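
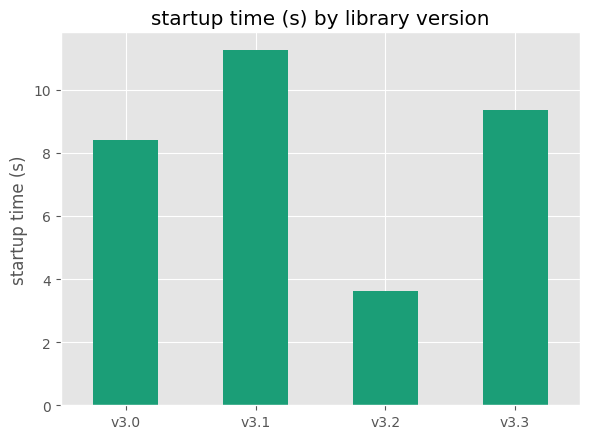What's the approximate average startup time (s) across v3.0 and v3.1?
≈ 10

(8 + 11) / 2 ≈ 10.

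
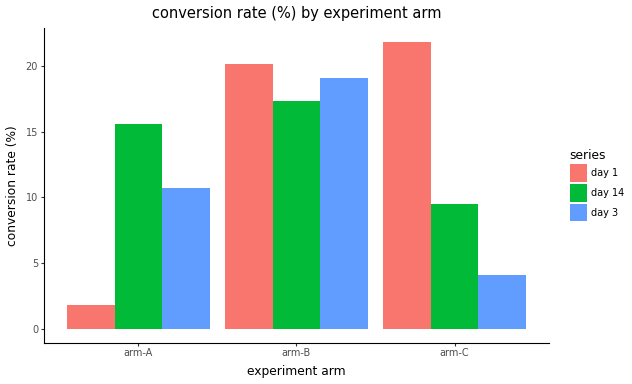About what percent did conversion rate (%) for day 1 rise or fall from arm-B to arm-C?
≈ +10%

arm-B ≈ 20, arm-C ≈ 22; (22 − 20) / 20 ≈ +10%.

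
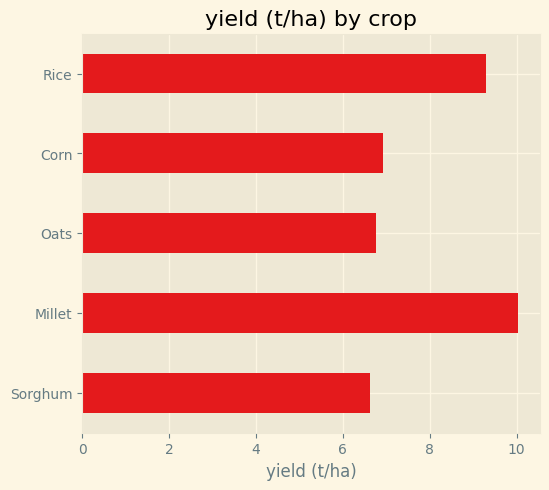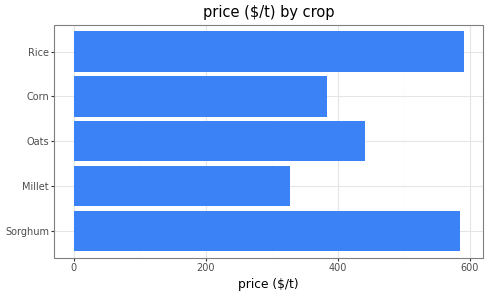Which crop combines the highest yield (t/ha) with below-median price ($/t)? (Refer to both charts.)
Millet

Chart 2 median price ($/t) ≈ 400; below-median crops: Millet, Corn. Among those, Millet has the highest yield (t/ha) (≈ 10).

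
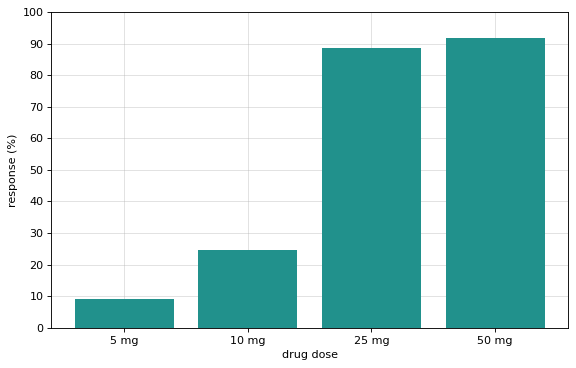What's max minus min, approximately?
≈ 80

Max 50 mg ≈ 90, min 5 mg ≈ 10; range ≈ 80.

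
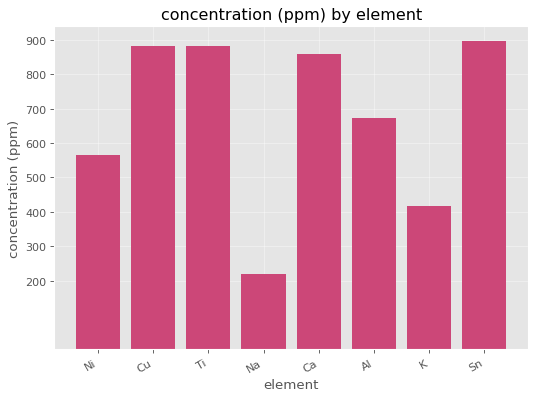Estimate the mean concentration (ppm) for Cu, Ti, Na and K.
(900 + 900 + 200 + 400) / 4 ≈ 600.

≈ 600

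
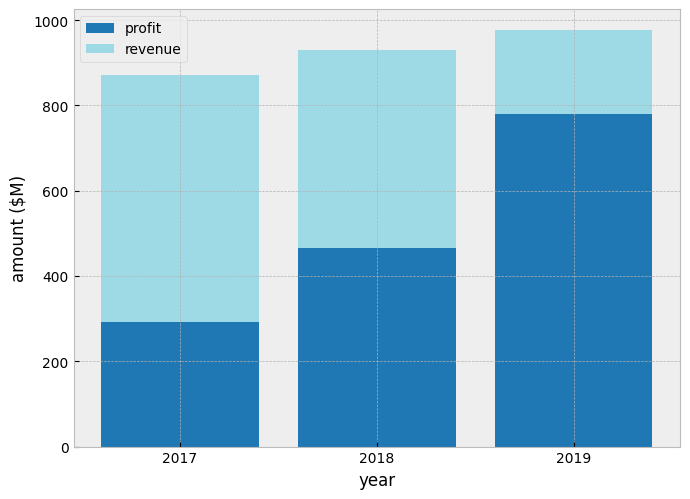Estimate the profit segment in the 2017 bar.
profit top ≈ 300, bottom ≈ 0; segment ≈ 300.

≈ 300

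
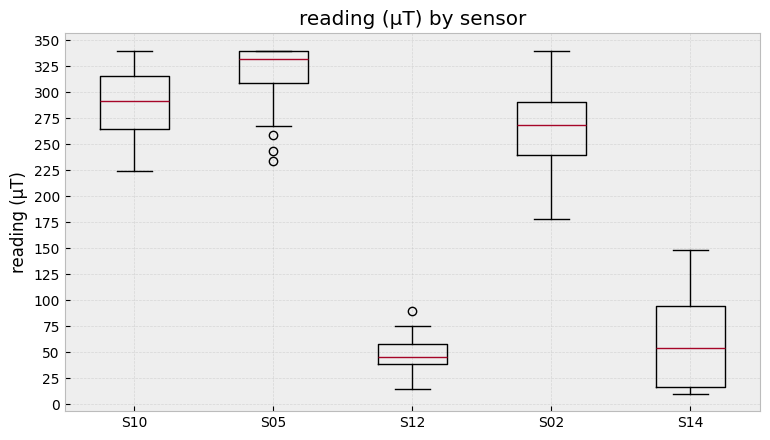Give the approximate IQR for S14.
Q3 ≈ 100, Q1 ≈ 25; IQR ≈ 75.

≈ 75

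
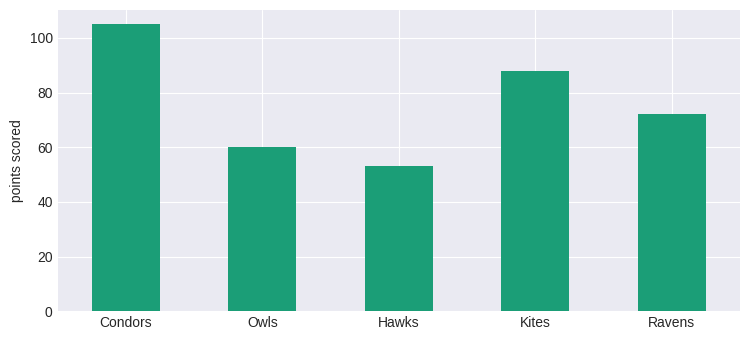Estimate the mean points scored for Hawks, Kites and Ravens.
(50 + 90 + 70) / 3 ≈ 70.

≈ 70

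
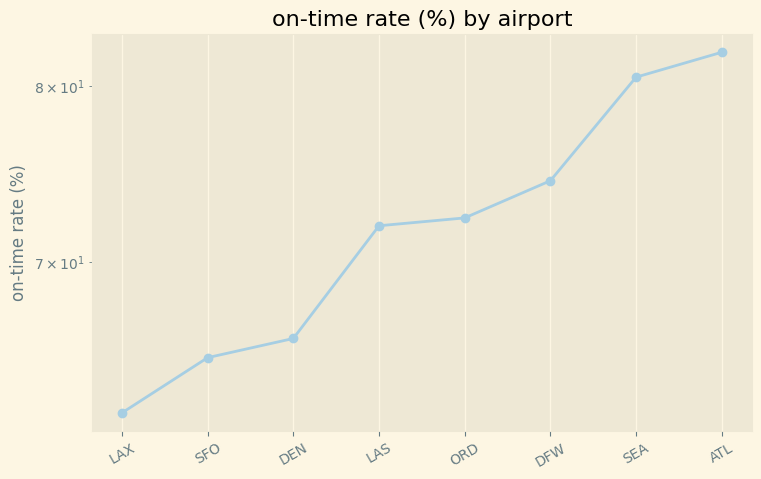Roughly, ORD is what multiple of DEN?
ORD ≈ 72, DEN ≈ 66; 72/66 ≈ 1.09.

≈ 1.09×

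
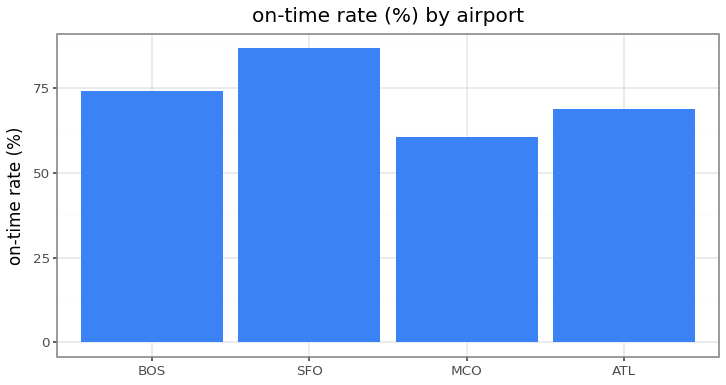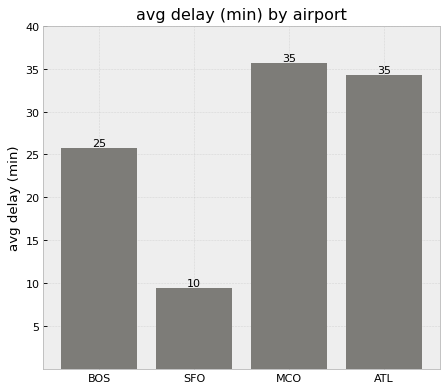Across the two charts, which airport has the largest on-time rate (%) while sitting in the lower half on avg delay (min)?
Chart 2 median avg delay (min) ≈ 30; below-median airports: BOS, SFO. Among those, SFO has the highest on-time rate (%) (≈ 90).

SFO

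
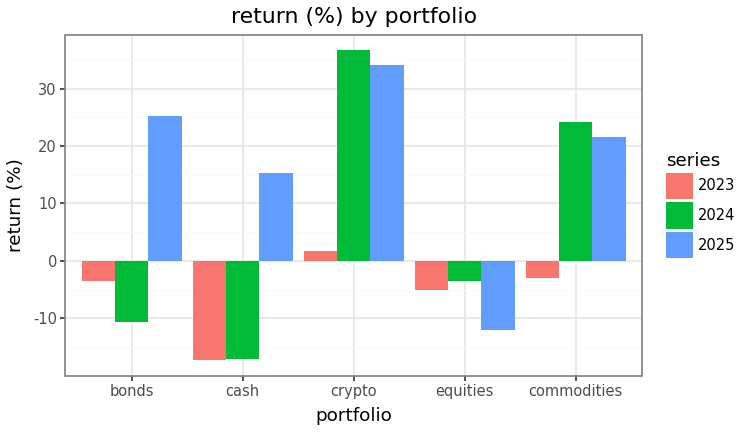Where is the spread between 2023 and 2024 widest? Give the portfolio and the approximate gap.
crypto: 2023 ≈ 0, 2024 ≈ 35 → gap ≈ 35. Next-largest (commodities) is only ≈ 30.

crypto, ≈ 35 %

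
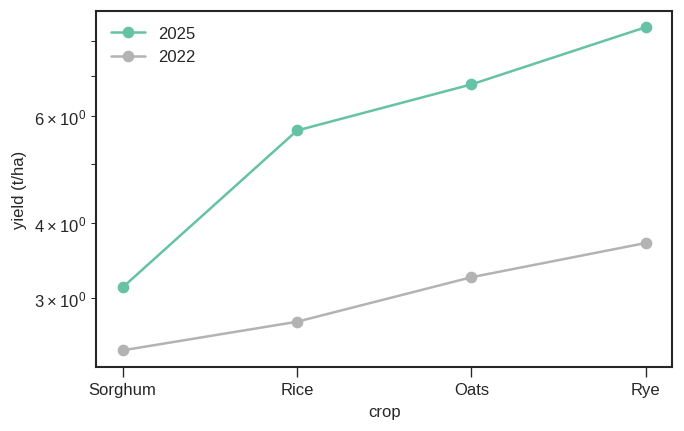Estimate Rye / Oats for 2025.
≈ 1.21×

Rye ≈ 8.5, Oats ≈ 7.0; 8.5/7.0 ≈ 1.21.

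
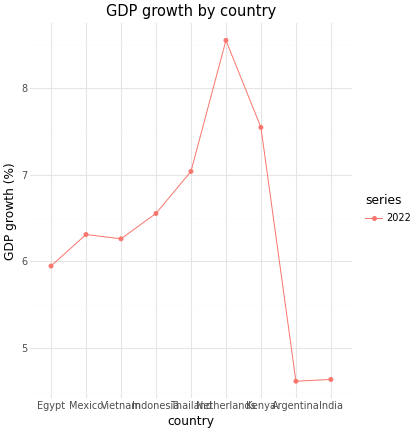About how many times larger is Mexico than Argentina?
Mexico ≈ 6.5, Argentina ≈ 4.5; 6.5/4.5 ≈ 1.44.

≈ 1.44×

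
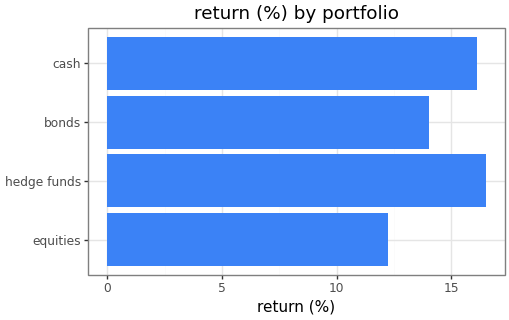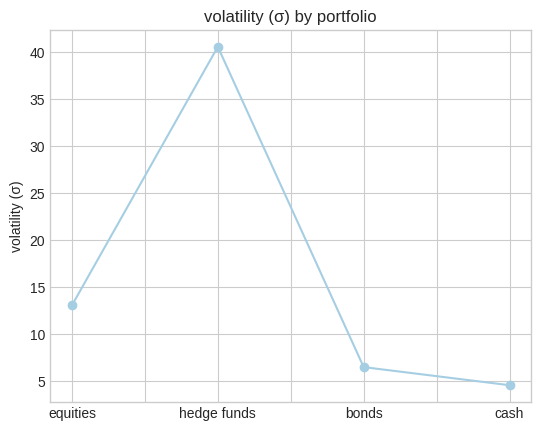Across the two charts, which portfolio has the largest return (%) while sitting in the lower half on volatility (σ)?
Chart 2 median volatility (σ) ≈ 10; below-median portfolios: bonds, cash. Among those, cash has the highest return (%) (≈ 16).

cash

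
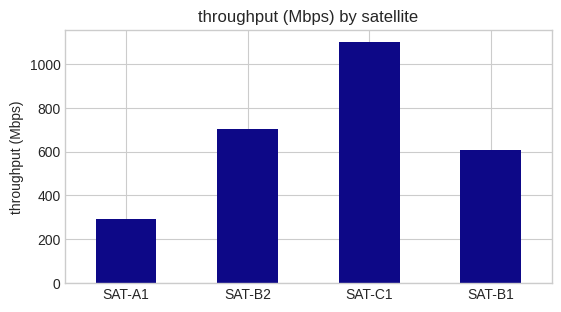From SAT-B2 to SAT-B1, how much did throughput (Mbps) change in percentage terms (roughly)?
SAT-B2 ≈ 700, SAT-B1 ≈ 600; (600 − 700) / 700 ≈ -14.3%.

≈ -14.3%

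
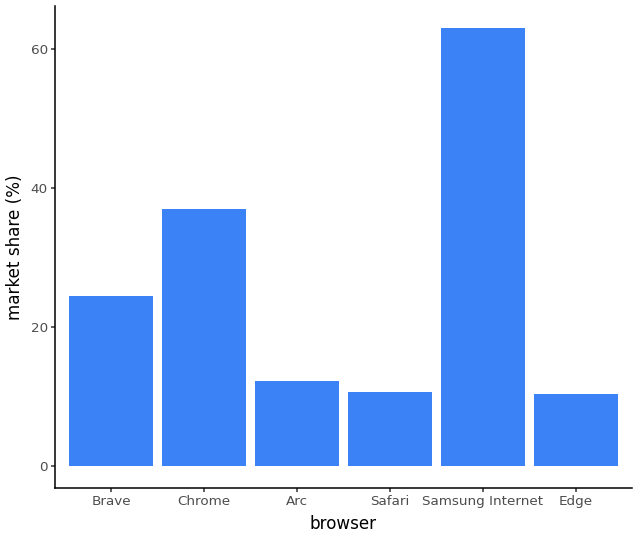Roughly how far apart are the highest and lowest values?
≈ 50

Max Samsung Internet ≈ 60, min Edge ≈ 10; range ≈ 50.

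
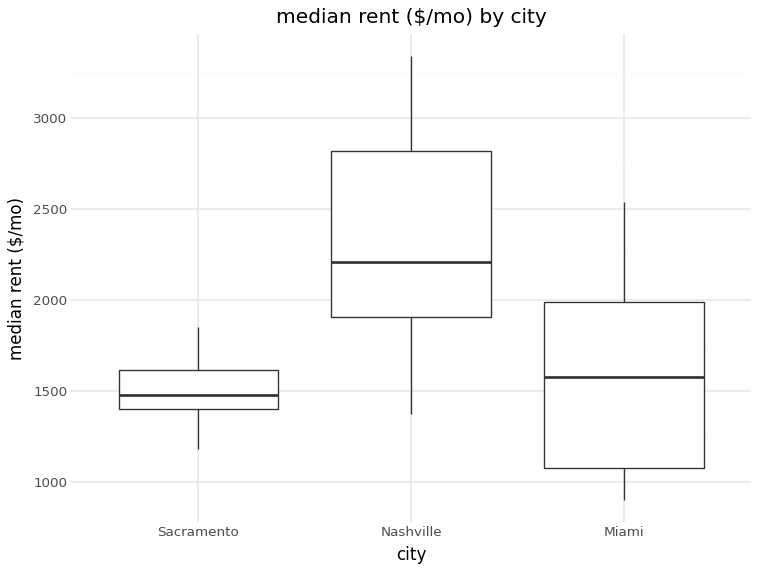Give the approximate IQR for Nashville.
Q3 ≈ 2800, Q1 ≈ 1900; IQR ≈ 900.

≈ 900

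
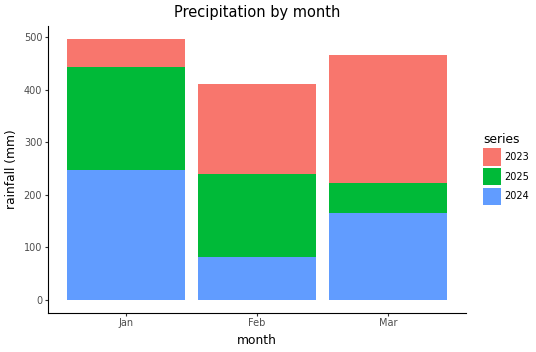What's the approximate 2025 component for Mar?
≈ 50

2025 top ≈ 200, bottom ≈ 150; segment ≈ 50.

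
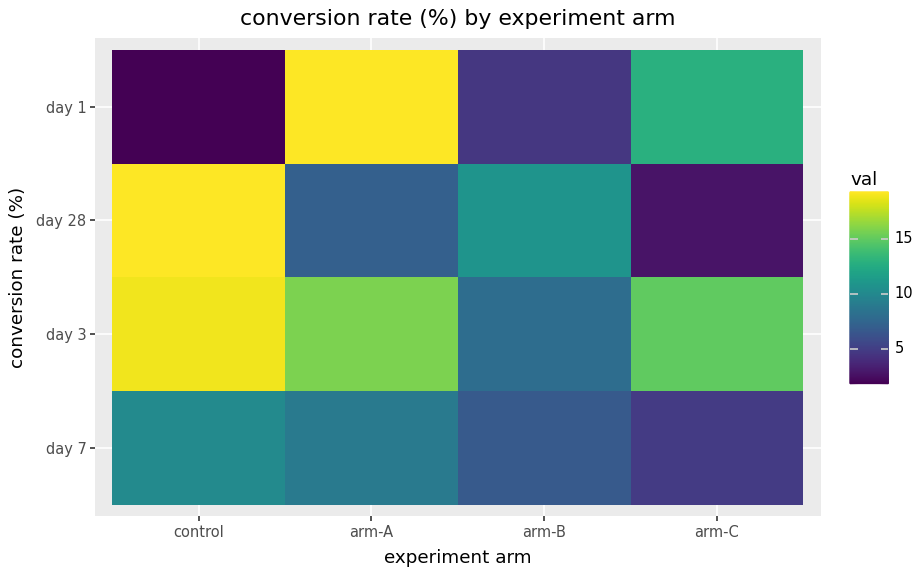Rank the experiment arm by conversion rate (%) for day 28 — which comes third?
arm-A

Top 4 for day 28: control ≈ 20, arm-B ≈ 10, arm-A ≈ 8, arm-C ≈ 2.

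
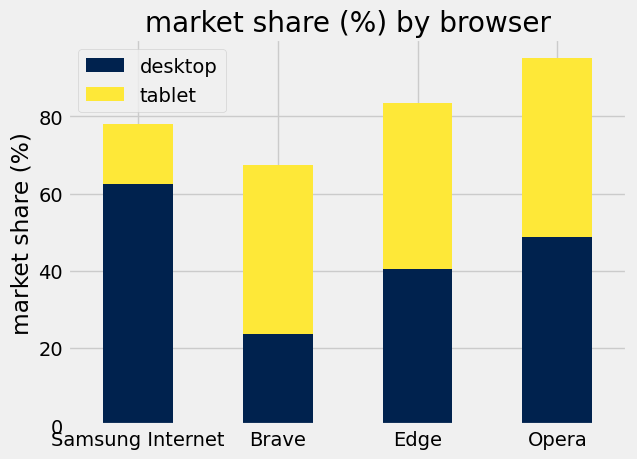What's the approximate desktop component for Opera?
desktop top ≈ 50, bottom ≈ 0; segment ≈ 50.

≈ 50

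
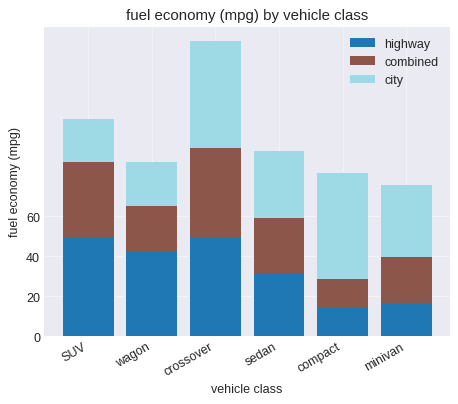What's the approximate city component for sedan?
≈ 40

city top ≈ 100, bottom ≈ 60; segment ≈ 40.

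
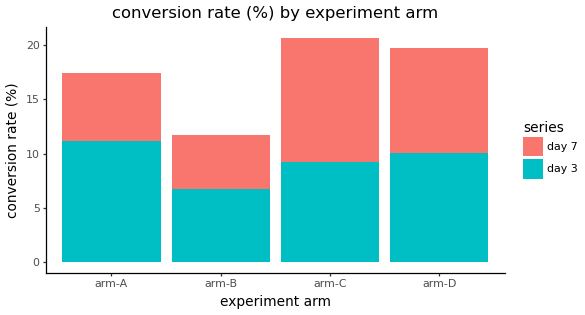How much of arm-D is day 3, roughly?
≈ 10

day 3 top ≈ 10, bottom ≈ 0; segment ≈ 10.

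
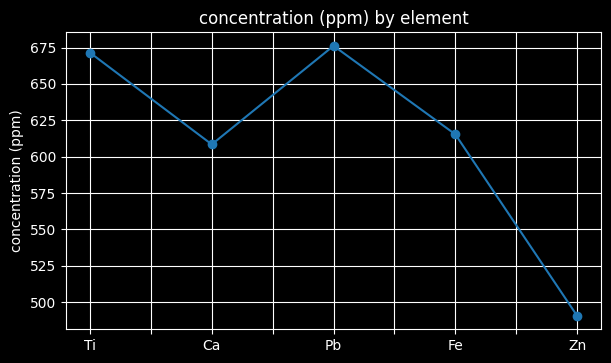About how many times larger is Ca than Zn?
Ca ≈ 600, Zn ≈ 500; 600/500 ≈ 1.2.

≈ 1.2×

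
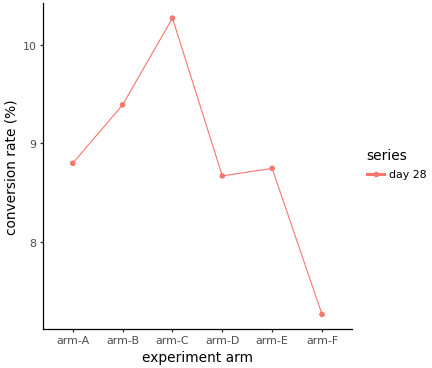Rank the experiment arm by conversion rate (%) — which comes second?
arm-B

Top 3: arm-C ≈ 10.5, arm-B ≈ 9.5, arm-A ≈ 9.0.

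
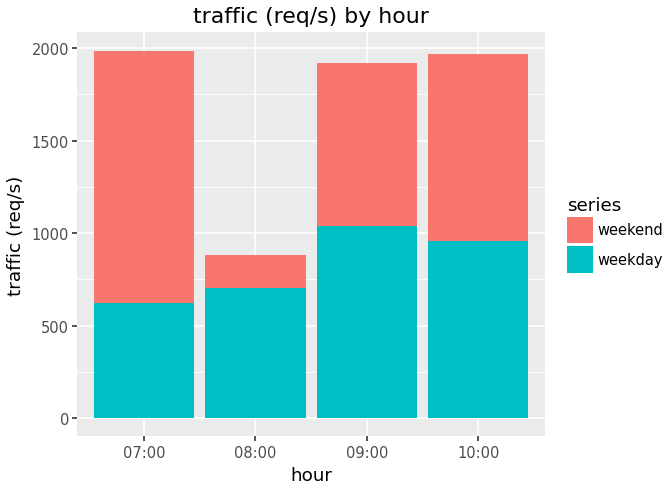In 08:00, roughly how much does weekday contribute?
≈ 800

weekday top ≈ 800, bottom ≈ 0; segment ≈ 800.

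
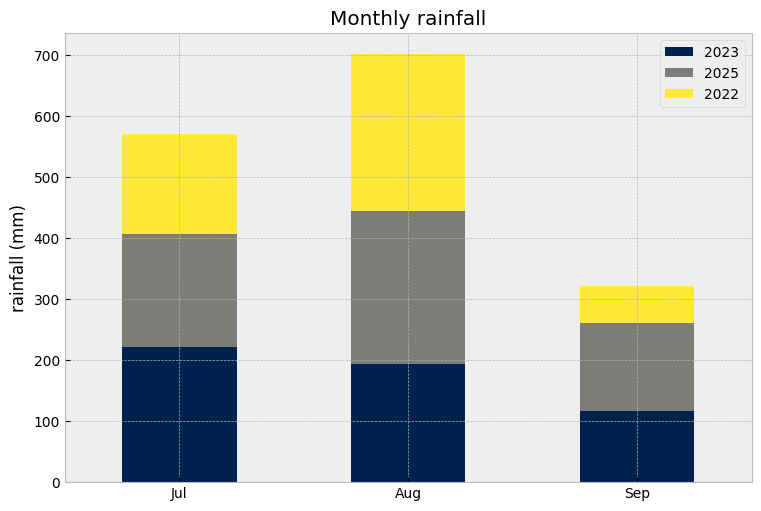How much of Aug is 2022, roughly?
≈ 300

2022 top ≈ 700, bottom ≈ 400; segment ≈ 300.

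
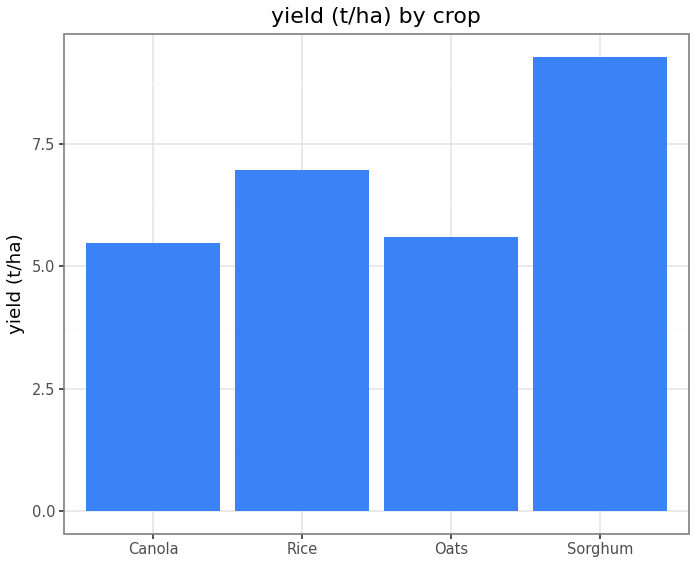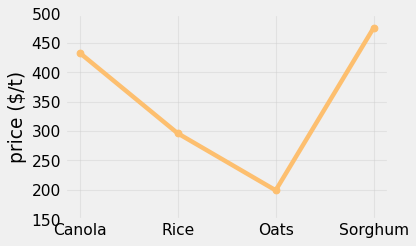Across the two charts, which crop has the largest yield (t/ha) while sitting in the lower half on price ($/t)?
Rice

Chart 2 median price ($/t) ≈ 350; below-median crops: Rice, Oats. Among those, Rice has the highest yield (t/ha) (≈ 7).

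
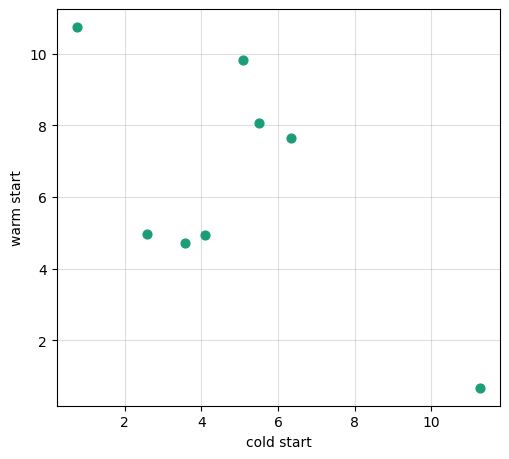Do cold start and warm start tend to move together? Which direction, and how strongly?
negative, moderate

Points are negatively correlated; moderate (|r| ≈ 0.6).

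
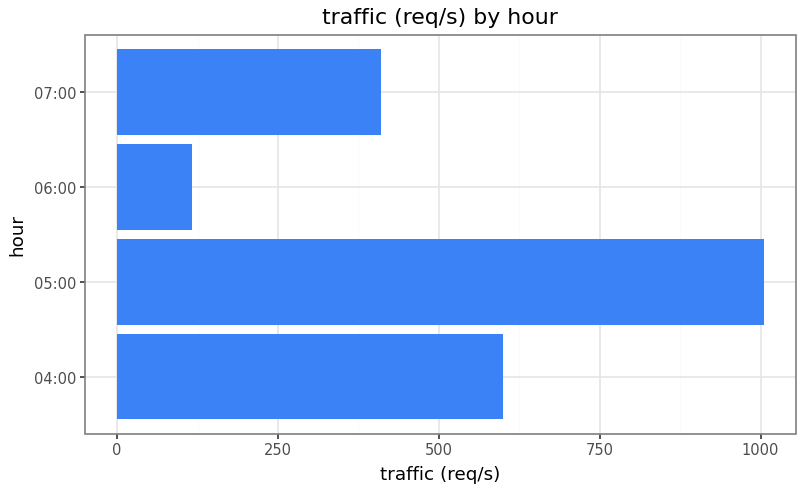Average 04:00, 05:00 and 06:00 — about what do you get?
(600 + 1000 + 100) / 3 ≈ 567.

≈ 567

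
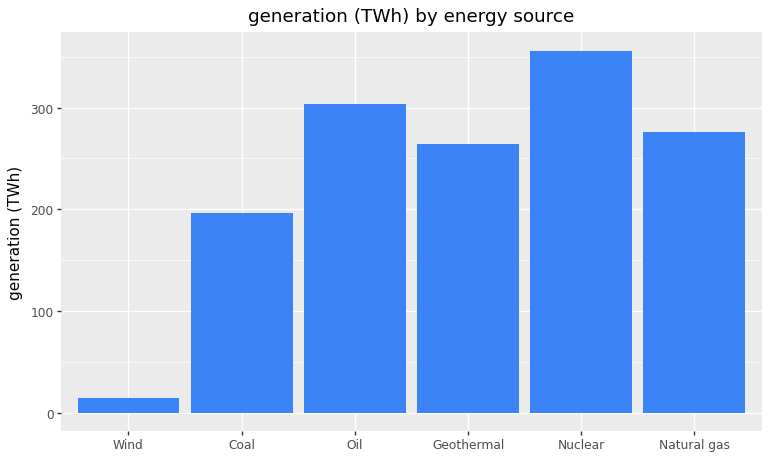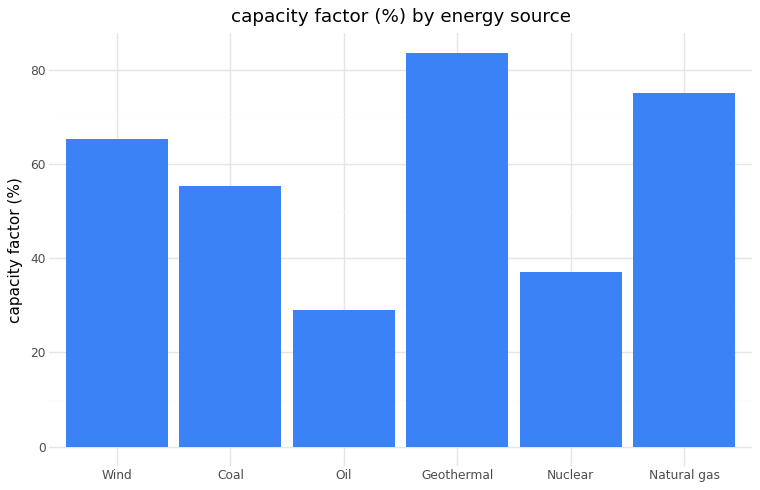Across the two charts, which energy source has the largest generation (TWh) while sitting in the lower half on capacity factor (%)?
Chart 2 median capacity factor (%) ≈ 60; below-median energy sources: Coal, Oil, Nuclear. Among those, Nuclear has the highest generation (TWh) (≈ 350).

Nuclear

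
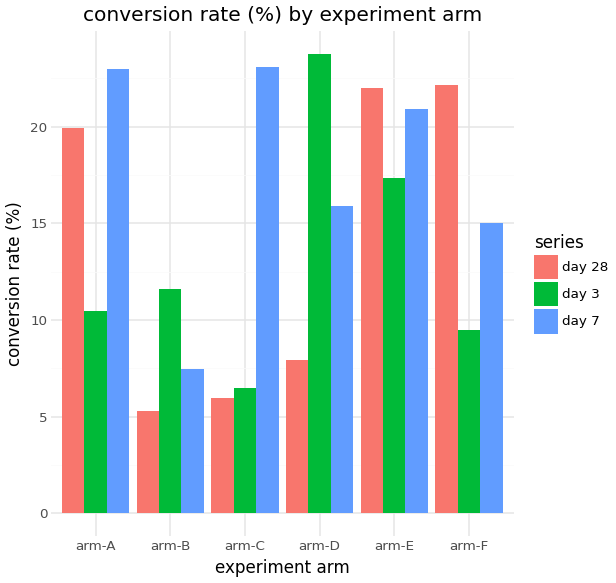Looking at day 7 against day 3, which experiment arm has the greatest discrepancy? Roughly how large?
arm-C, ≈ 18 %

arm-C: day 7 ≈ 24, day 3 ≈ 6 → gap ≈ 18. Next-largest (arm-A) is only ≈ 12.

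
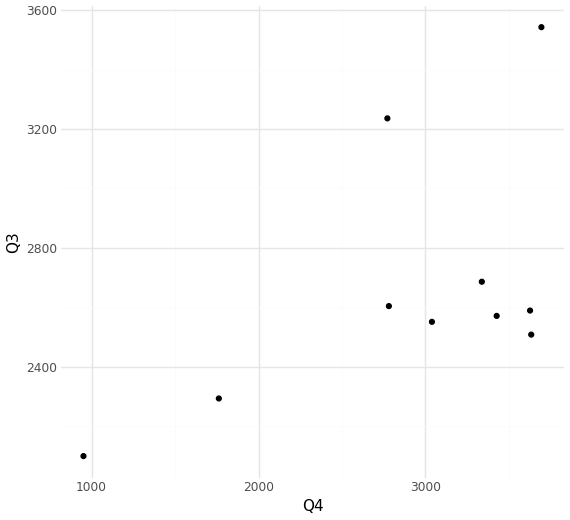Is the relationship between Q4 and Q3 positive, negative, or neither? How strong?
Points are positively correlated; moderate (|r| ≈ 0.6).

positive, moderate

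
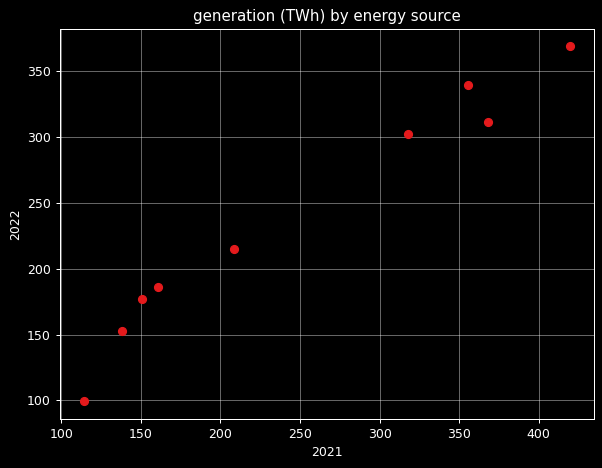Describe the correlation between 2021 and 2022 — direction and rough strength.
positive, strong

Points are positively correlated; strong (|r| ≈ 1.0).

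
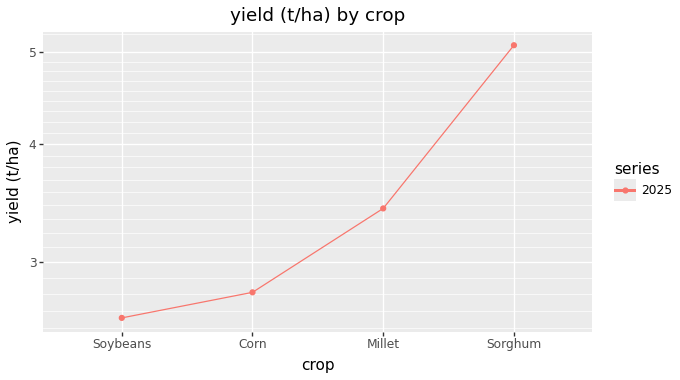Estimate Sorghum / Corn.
≈ 1.67×

Sorghum ≈ 5.0, Corn ≈ 3.0; 5.0/3.0 ≈ 1.67.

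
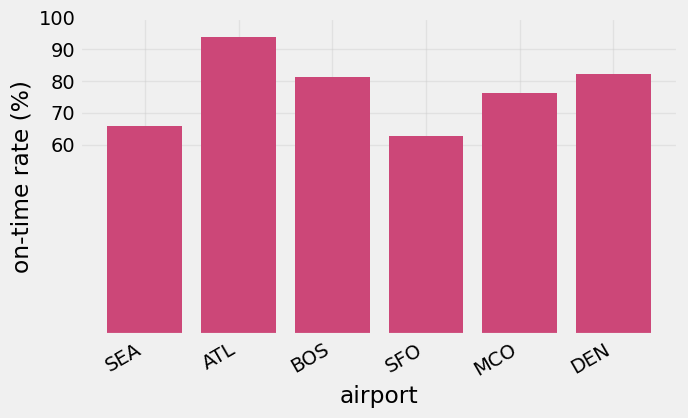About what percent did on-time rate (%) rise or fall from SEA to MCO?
SEA ≈ 70, MCO ≈ 80; (80 − 70) / 70 ≈ +14.3%.

≈ +14.3%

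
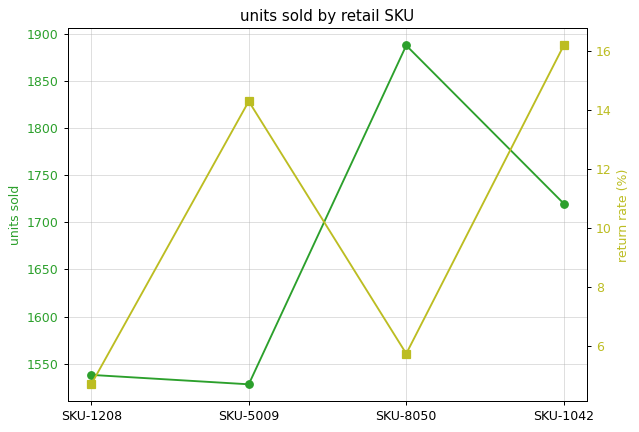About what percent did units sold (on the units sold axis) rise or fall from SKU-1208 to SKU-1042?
≈ +9.7%

SKU-1208 ≈ 1550, SKU-1042 ≈ 1700; (1700 − 1550) / 1550 ≈ +9.7%.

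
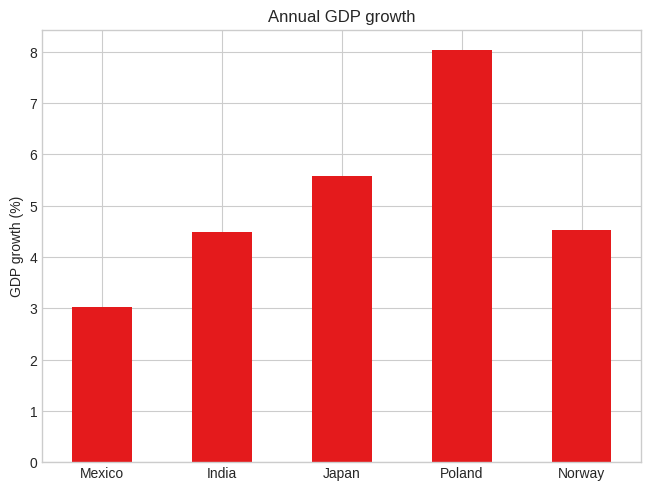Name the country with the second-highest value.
Japan

Top 3: Poland ≈ 8, Japan ≈ 6, Norway ≈ 5.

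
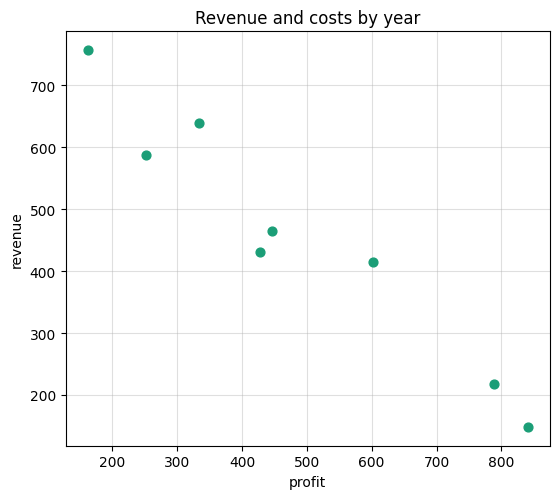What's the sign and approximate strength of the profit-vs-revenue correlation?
negative, strong

Points are negatively correlated; strong (|r| ≈ 1.0).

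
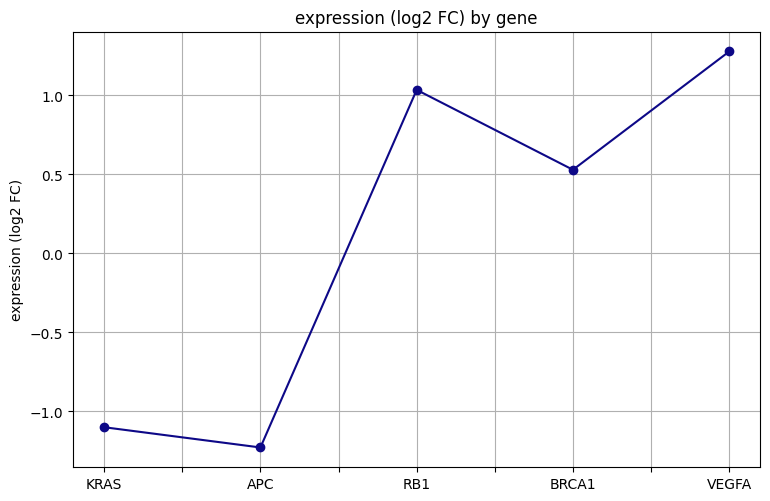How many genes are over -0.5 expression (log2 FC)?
3

Above -0.5: RB1, BRCA1, VEGFA.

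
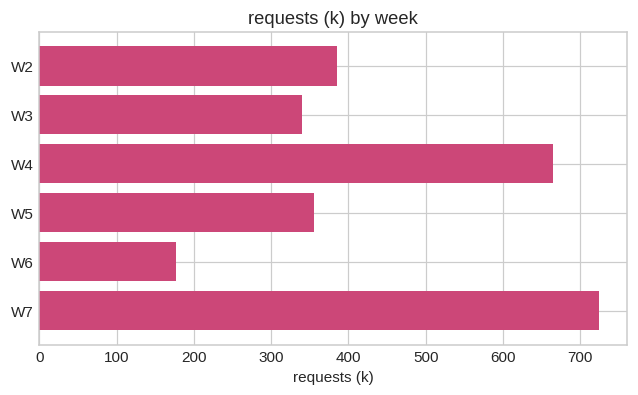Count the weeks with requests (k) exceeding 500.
Above 500: W4, W7.

2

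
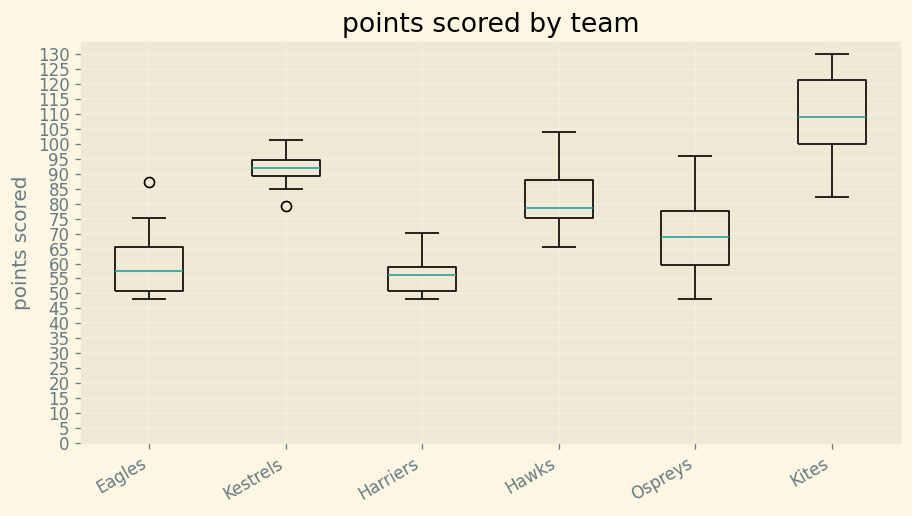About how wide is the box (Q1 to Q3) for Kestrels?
≈ 5

Q3 ≈ 95, Q1 ≈ 90; IQR ≈ 5.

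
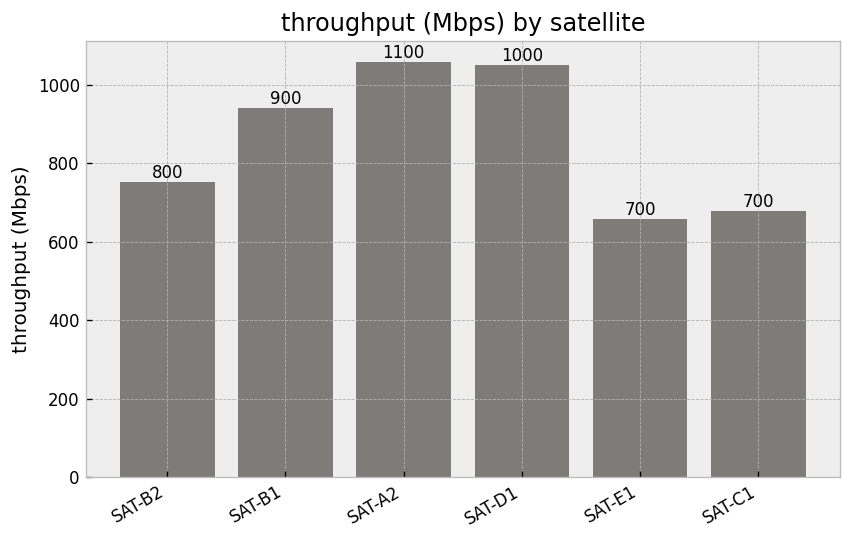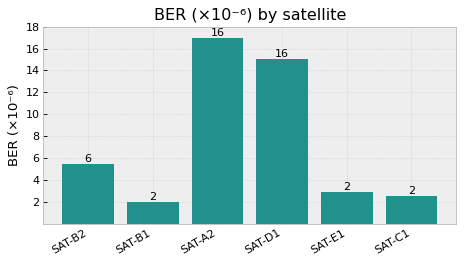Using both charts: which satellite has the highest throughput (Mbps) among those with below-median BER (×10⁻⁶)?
SAT-B1

Chart 2 median BER (×10⁻⁶) ≈ 4; below-median satellites: SAT-B1, SAT-E1, SAT-C1. Among those, SAT-B1 has the highest throughput (Mbps) (≈ 900).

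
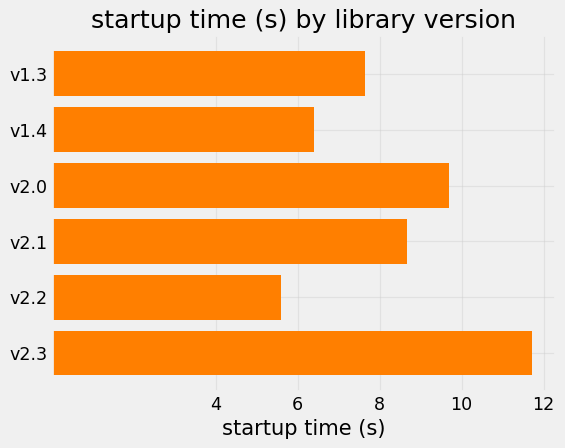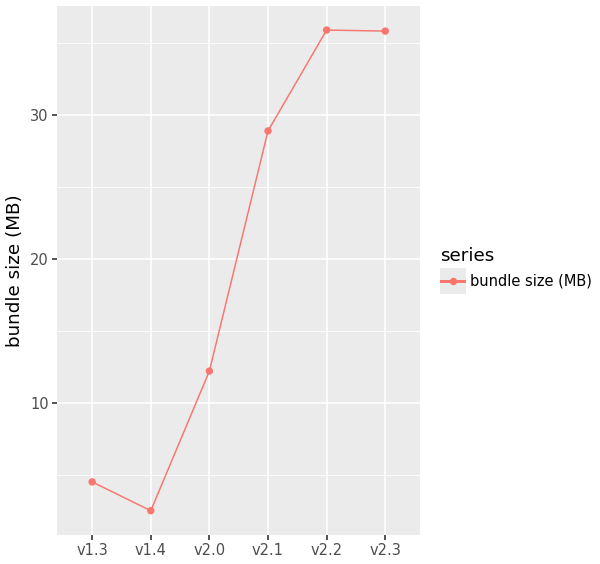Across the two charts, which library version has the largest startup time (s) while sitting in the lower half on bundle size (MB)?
Chart 2 median bundle size (MB) ≈ 20; below-median library versions: v1.3, v1.4, v2.0. Among those, v2.0 has the highest startup time (s) (≈ 10).

v2.0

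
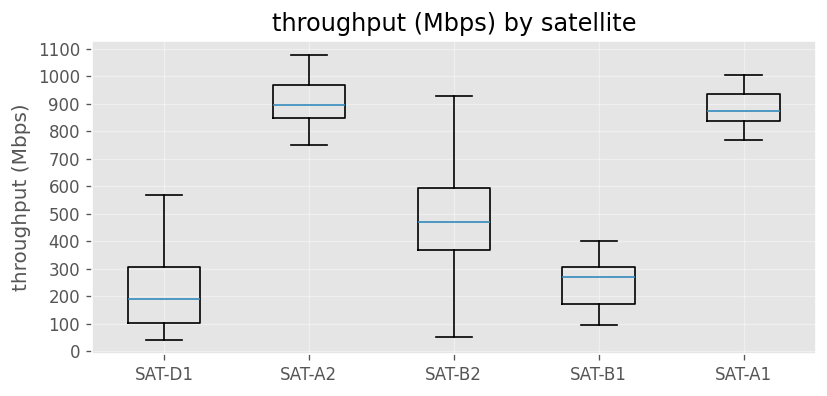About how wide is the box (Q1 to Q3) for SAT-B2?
Q3 ≈ 600, Q1 ≈ 400; IQR ≈ 200.

≈ 200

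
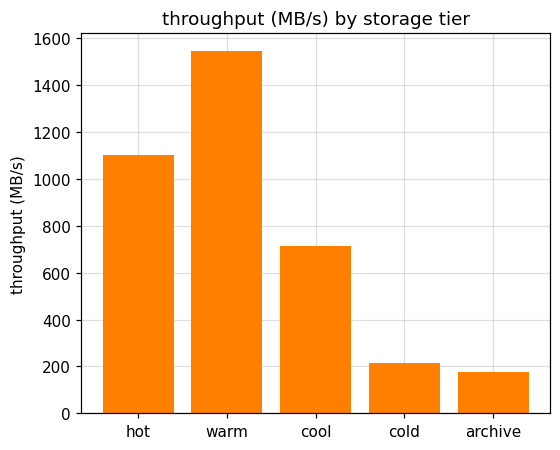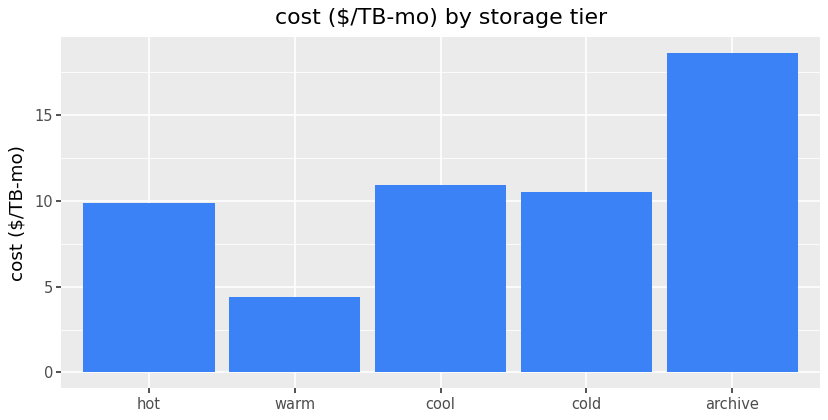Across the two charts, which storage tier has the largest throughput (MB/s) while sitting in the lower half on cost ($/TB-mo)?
warm

Chart 2 median cost ($/TB-mo) ≈ 10; below-median storage tiers: hot, warm. Among those, warm has the highest throughput (MB/s) (≈ 1600).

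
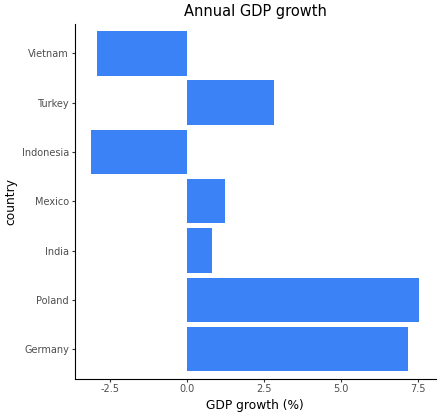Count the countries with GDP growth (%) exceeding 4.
2

Above 4: Germany, Poland.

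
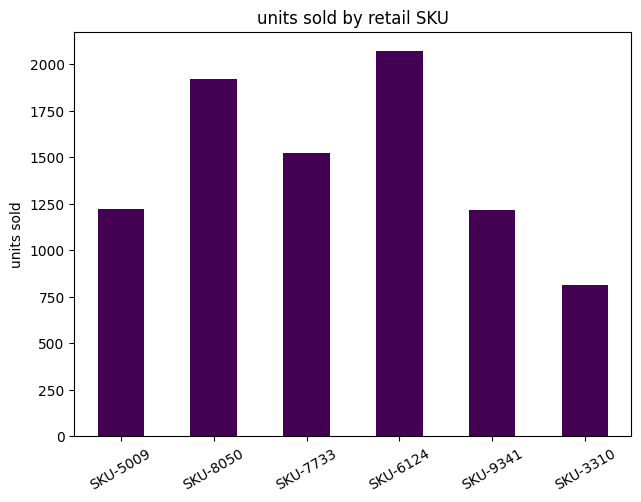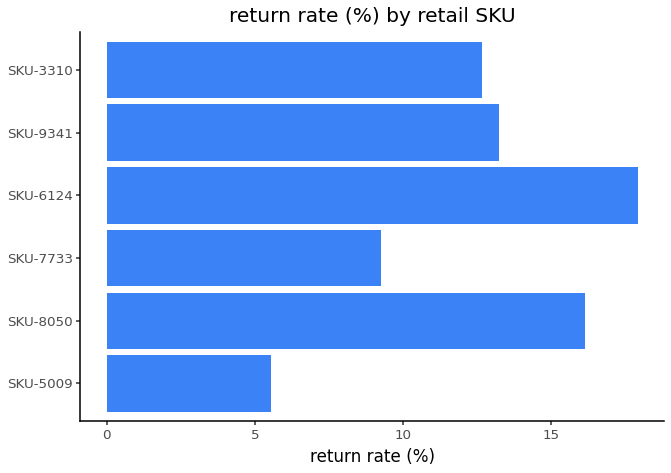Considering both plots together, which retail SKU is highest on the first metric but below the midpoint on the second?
SKU-7733

Chart 2 median return rate (%) ≈ 12; below-median retail SKUs: SKU-5009, SKU-7733, SKU-3310. Among those, SKU-7733 has the highest units sold (≈ 1600).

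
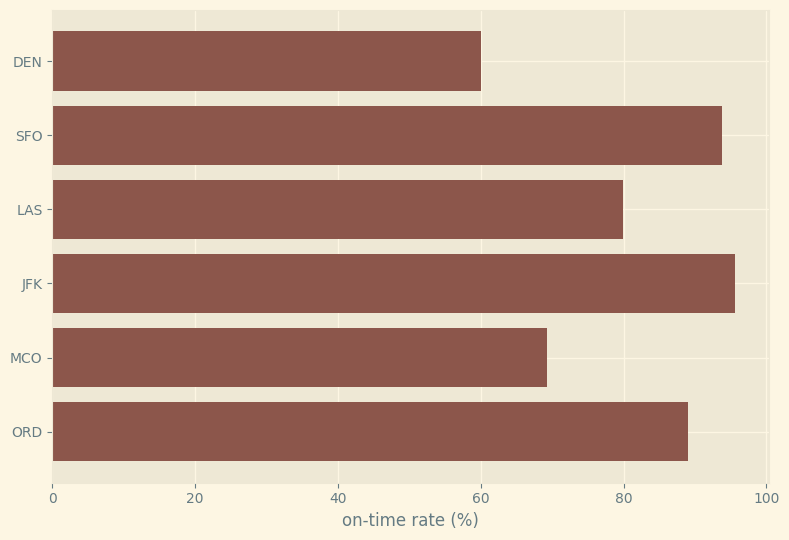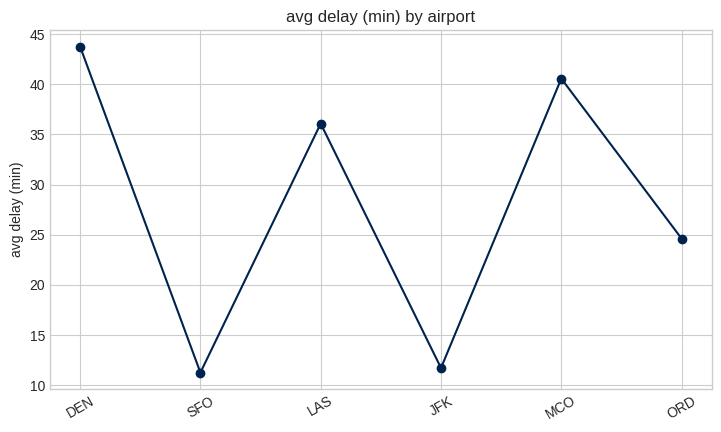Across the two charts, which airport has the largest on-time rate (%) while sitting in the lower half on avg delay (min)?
Chart 2 median avg delay (min) ≈ 30; below-median airports: SFO, JFK, ORD. Among those, JFK has the highest on-time rate (%) (≈ 100).

JFK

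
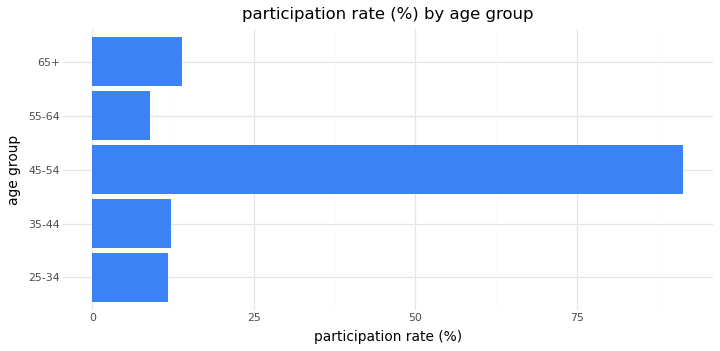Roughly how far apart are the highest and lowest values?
Max 45-54 ≈ 90, min 55-64 ≈ 10; range ≈ 80.

≈ 80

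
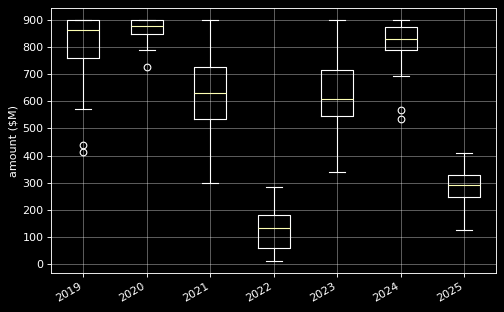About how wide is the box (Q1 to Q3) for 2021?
Q3 ≈ 700, Q1 ≈ 500; IQR ≈ 200.

≈ 200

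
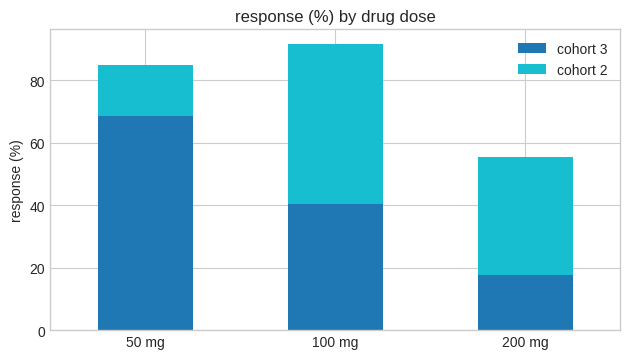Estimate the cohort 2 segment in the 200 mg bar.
cohort 2 top ≈ 60, bottom ≈ 20; segment ≈ 40.

≈ 40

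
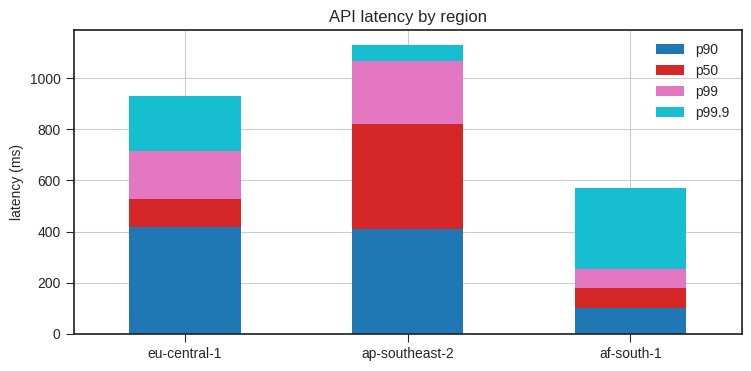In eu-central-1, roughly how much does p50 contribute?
p50 top ≈ 500, bottom ≈ 400; segment ≈ 100.

≈ 100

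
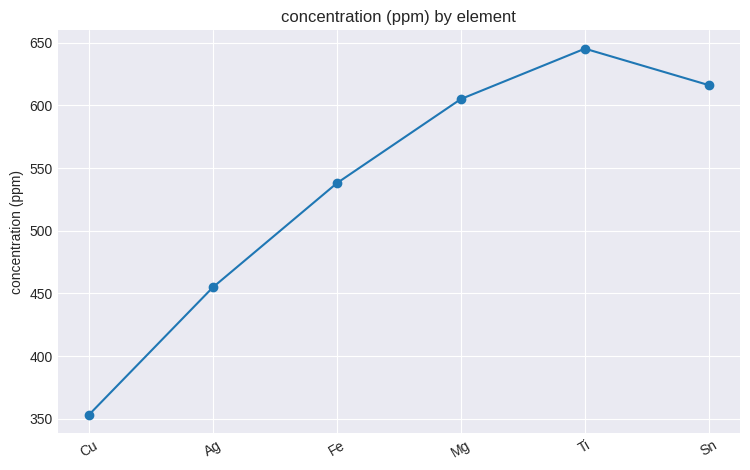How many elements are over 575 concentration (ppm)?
Above 575: Mg, Ti, Sn.

3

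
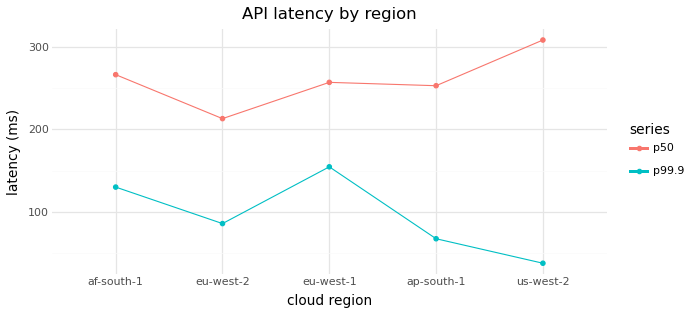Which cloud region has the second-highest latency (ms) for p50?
af-south-1

Top 3 for p50: us-west-2 ≈ 300, af-south-1 ≈ 275, eu-west-1 ≈ 250.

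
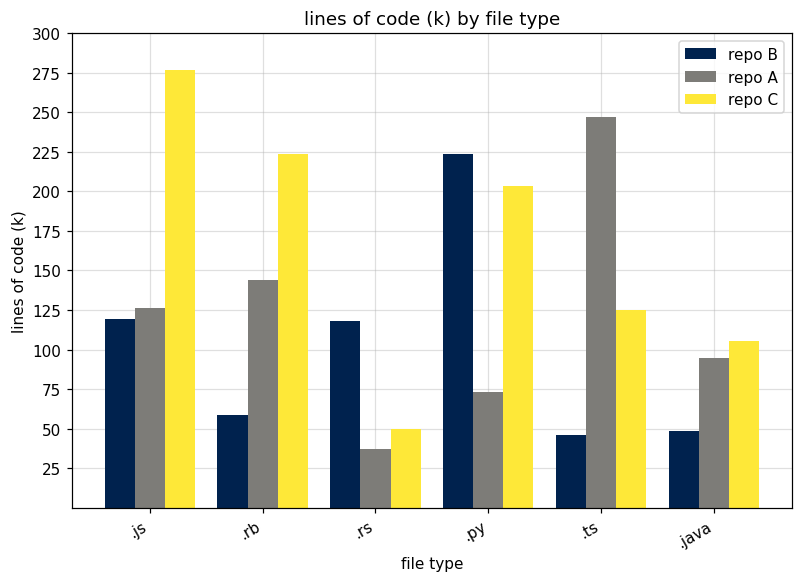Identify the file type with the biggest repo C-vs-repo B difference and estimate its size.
.rb: repo C ≈ 225, repo B ≈ 50 → gap ≈ 175. Next-largest (.js) is only ≈ 150.

.rb, ≈ 175 k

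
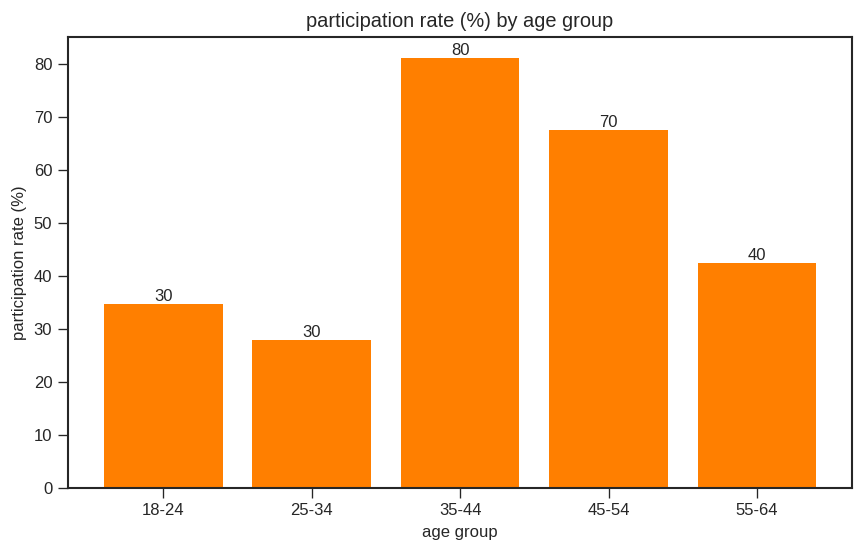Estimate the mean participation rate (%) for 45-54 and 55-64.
≈ 55

(70 + 40) / 2 ≈ 55.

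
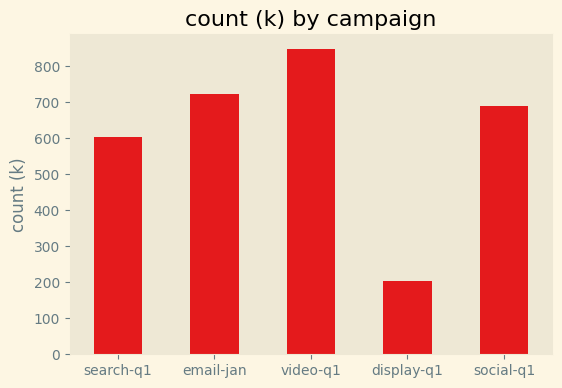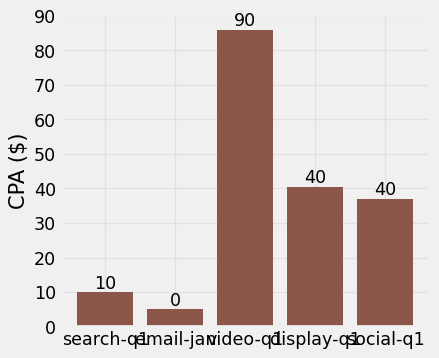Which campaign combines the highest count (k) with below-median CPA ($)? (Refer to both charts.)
email-jan

Chart 2 median CPA ($) ≈ 40; below-median campaigns: search-q1, email-jan. Among those, email-jan has the highest count (k) (≈ 700).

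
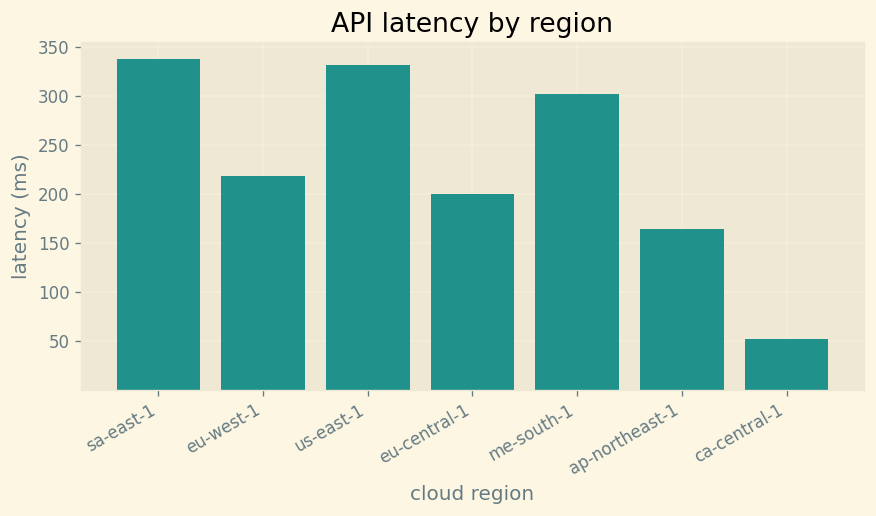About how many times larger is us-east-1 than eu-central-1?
us-east-1 ≈ 350, eu-central-1 ≈ 200; 350/200 ≈ 1.75.

≈ 1.75×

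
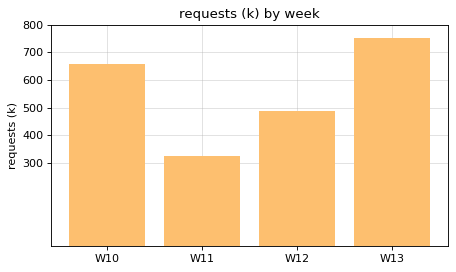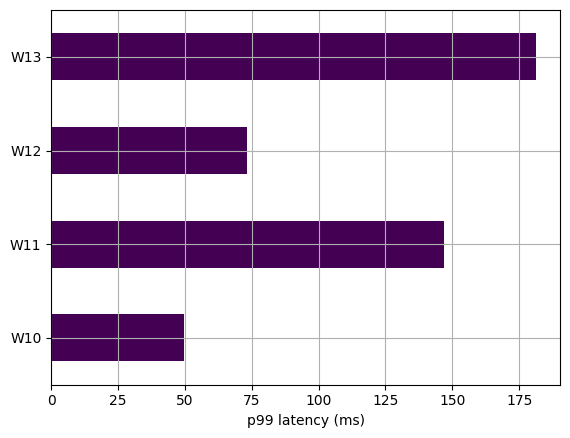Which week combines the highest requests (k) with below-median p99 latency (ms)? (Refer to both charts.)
Chart 2 median p99 latency (ms) ≈ 120; below-median weeks: W10, W12. Among those, W10 has the highest requests (k) (≈ 700).

W10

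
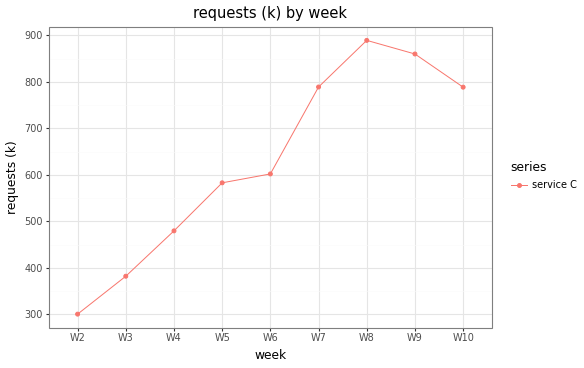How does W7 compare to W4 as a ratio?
≈ 1.6×

W7 ≈ 800, W4 ≈ 500; 800/500 ≈ 1.6.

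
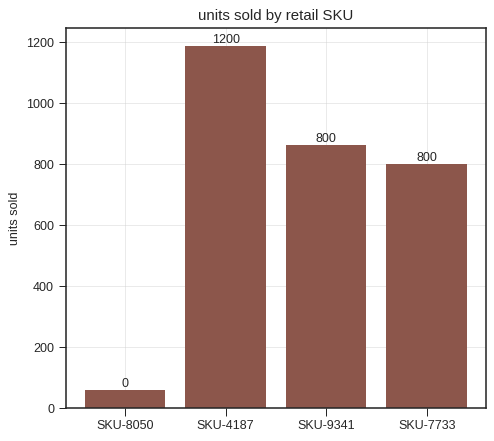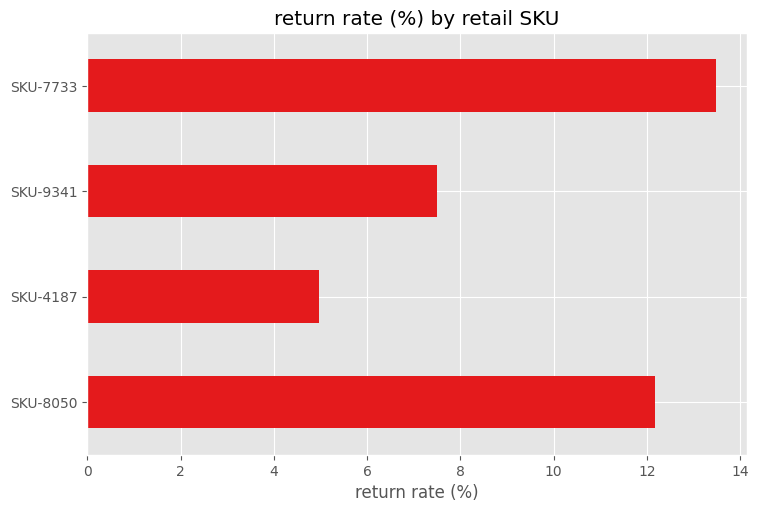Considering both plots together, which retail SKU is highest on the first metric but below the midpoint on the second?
Chart 2 median return rate (%) ≈ 10; below-median retail SKUs: SKU-4187, SKU-9341. Among those, SKU-4187 has the highest units sold (≈ 1200).

SKU-4187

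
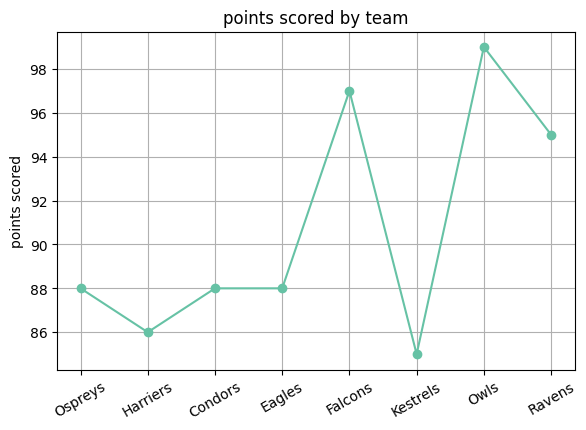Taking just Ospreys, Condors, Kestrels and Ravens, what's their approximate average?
(88 + 88 + 84 + 96) / 4 ≈ 89.

≈ 89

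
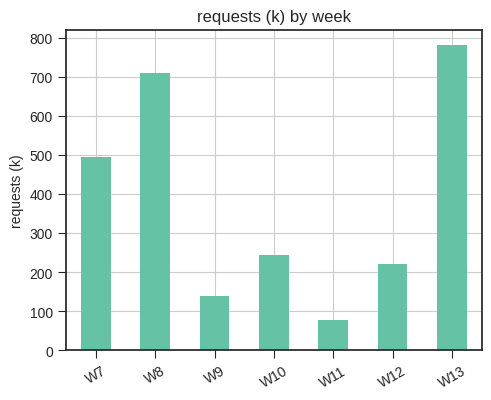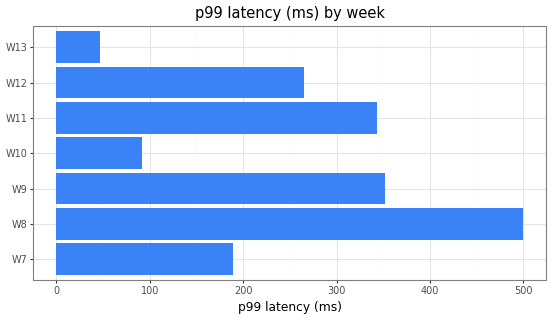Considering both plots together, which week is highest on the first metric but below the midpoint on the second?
Chart 2 median p99 latency (ms) ≈ 250; below-median weeks: W7, W10, W13. Among those, W13 has the highest requests (k) (≈ 800).

W13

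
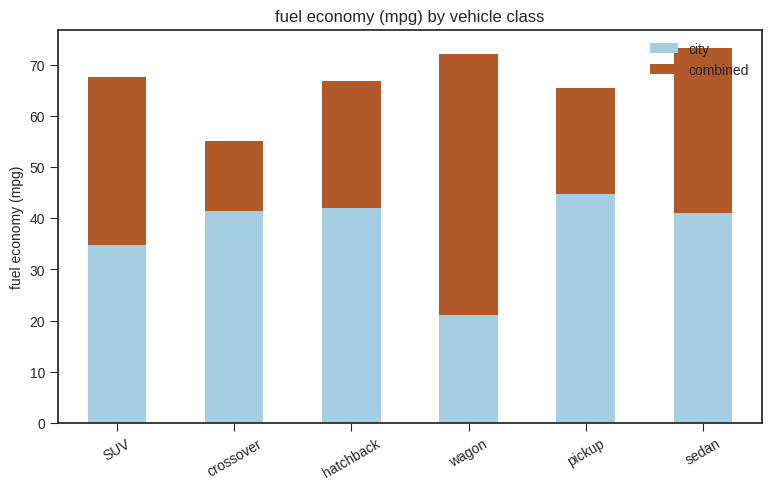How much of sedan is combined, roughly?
combined top ≈ 70, bottom ≈ 40; segment ≈ 30.

≈ 30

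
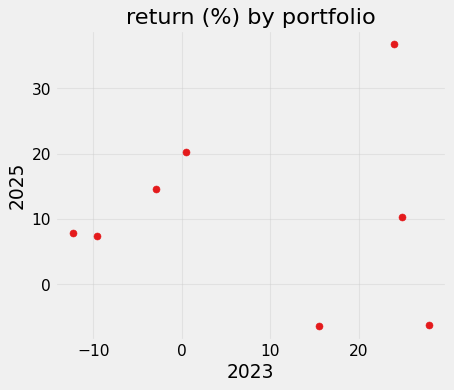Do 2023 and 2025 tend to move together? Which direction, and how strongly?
no clear correlation

Points are roughly uncorrelated; weak (|r| ≈ 0.0).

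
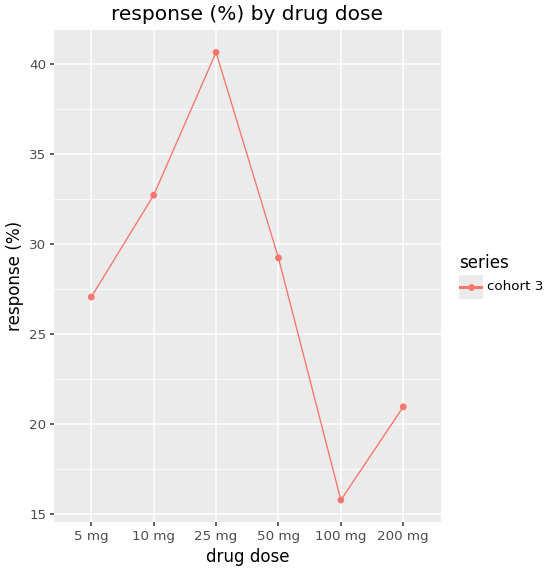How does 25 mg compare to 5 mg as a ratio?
≈ 1.6×

25 mg ≈ 40, 5 mg ≈ 25; 40/25 ≈ 1.6.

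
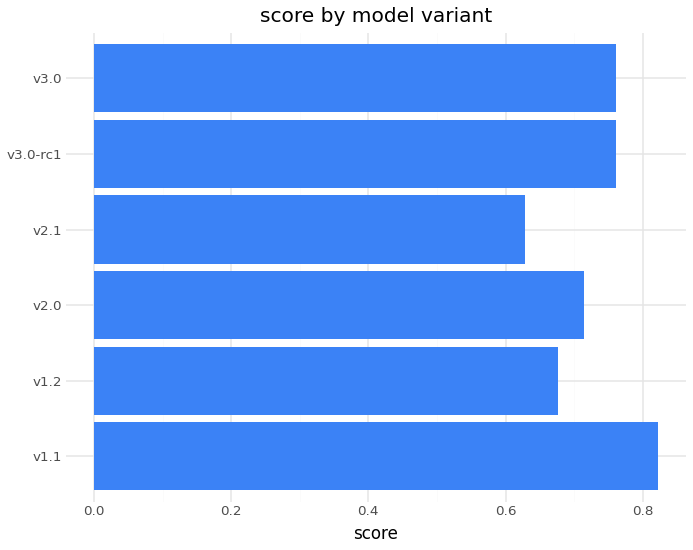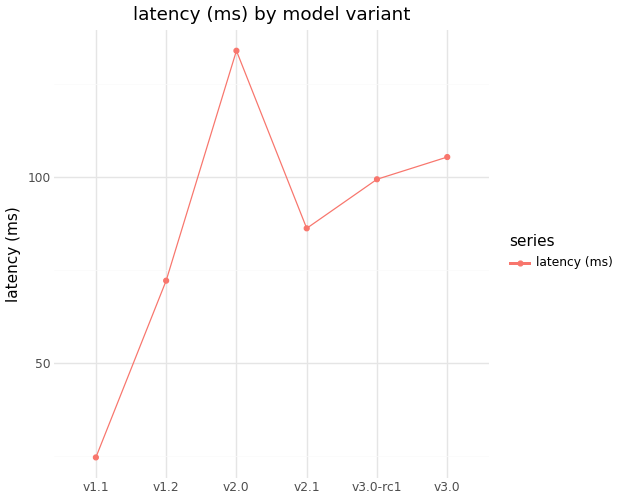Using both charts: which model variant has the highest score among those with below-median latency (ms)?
Chart 2 median latency (ms) ≈ 100; below-median model variants: v1.1, v1.2, v2.1. Among those, v1.1 has the highest score (≈ 0.8).

v1.1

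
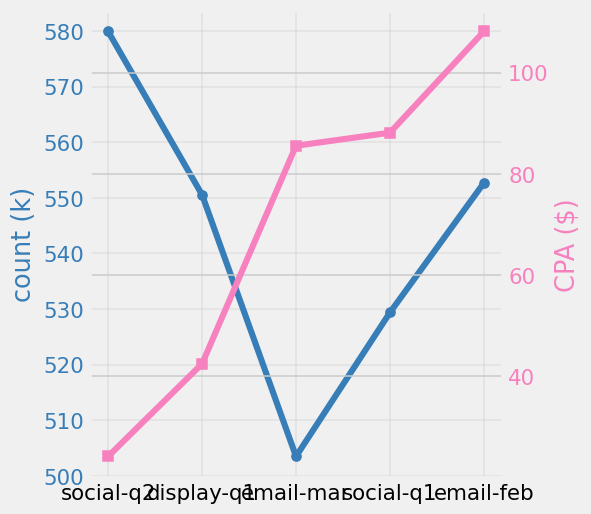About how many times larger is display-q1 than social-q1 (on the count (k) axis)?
≈ 1.04×

display-q1 ≈ 550, social-q1 ≈ 530; 550/530 ≈ 1.04.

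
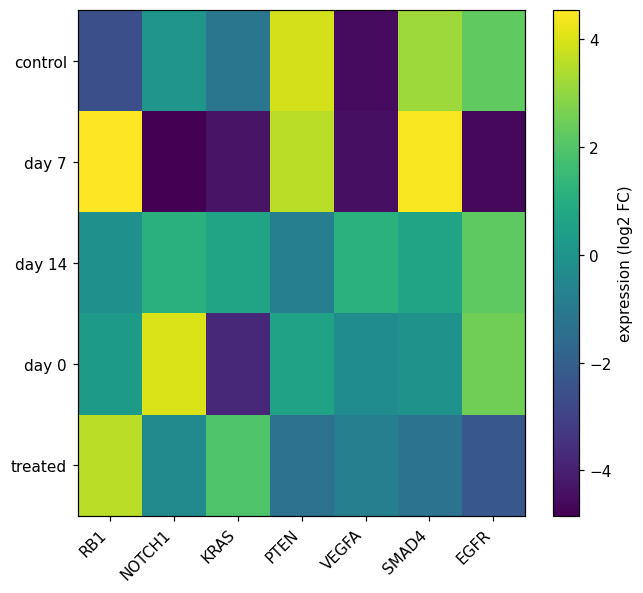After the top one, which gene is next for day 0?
Top 3 for day 0: NOTCH1 ≈ 4, EGFR ≈ 3, PTEN ≈ 1.

EGFR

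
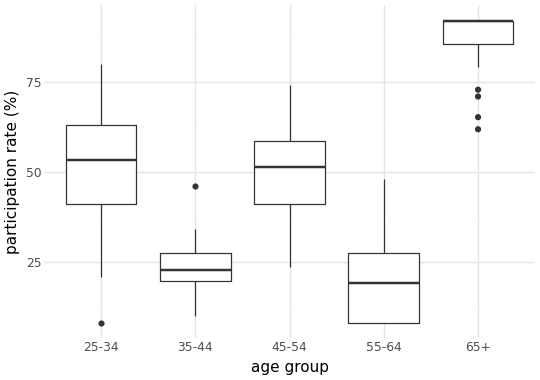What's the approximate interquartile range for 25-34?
Q3 ≈ 60, Q1 ≈ 40; IQR ≈ 20.

≈ 20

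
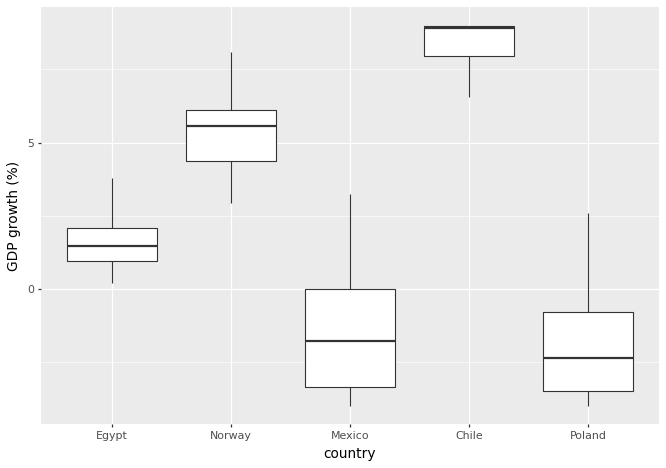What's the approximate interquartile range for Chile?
Q3 ≈ 9, Q1 ≈ 8; IQR ≈ 1.

≈ 1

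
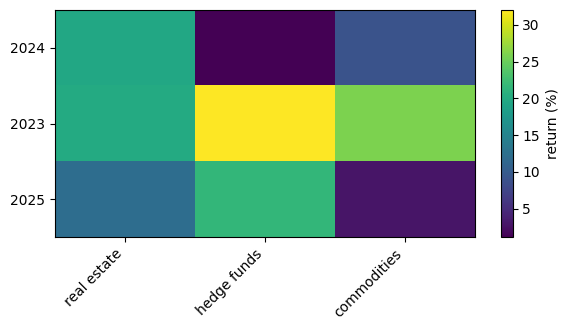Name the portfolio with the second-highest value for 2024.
Top 3 for 2024: real estate ≈ 20, commodities ≈ 10, hedge funds ≈ 0.

commodities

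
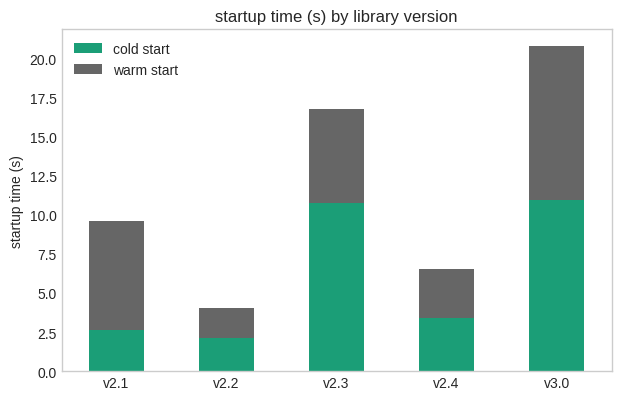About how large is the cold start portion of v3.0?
cold start top ≈ 10, bottom ≈ 0; segment ≈ 10.

≈ 10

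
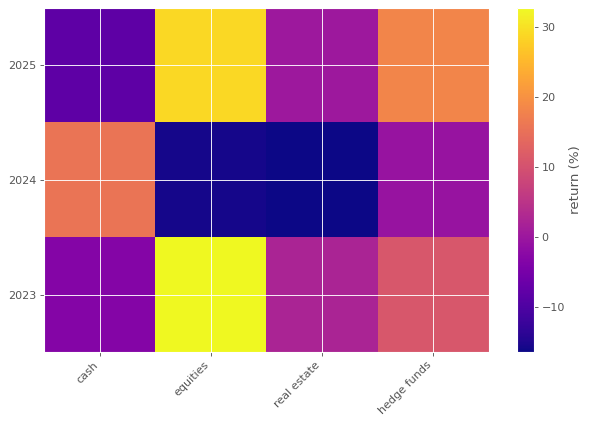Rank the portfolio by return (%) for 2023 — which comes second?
hedge funds

Top 3 for 2023: equities ≈ 35, hedge funds ≈ 10, real estate ≈ 0.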